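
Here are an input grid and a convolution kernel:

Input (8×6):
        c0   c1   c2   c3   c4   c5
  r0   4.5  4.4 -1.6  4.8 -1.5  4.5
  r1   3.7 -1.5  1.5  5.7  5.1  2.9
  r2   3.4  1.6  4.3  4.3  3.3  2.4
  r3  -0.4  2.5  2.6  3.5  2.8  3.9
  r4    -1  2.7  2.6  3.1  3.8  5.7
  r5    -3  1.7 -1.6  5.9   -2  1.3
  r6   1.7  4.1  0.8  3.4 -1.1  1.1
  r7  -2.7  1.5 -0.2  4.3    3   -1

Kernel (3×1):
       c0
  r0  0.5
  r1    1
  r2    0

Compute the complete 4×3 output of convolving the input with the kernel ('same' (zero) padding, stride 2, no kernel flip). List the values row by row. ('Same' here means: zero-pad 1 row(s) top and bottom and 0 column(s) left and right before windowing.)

4.5 -1.6 -1.5
5.25 5.05 5.85
-1.2 3.9 5.2
0.2 0 -2.1

Output[0,0]: The receptive field on the zero-padded input at this output position is [0 / 4.5 / 3.7]. Elementwise product with the kernel and sum: 0·0.5 + 4.5·1.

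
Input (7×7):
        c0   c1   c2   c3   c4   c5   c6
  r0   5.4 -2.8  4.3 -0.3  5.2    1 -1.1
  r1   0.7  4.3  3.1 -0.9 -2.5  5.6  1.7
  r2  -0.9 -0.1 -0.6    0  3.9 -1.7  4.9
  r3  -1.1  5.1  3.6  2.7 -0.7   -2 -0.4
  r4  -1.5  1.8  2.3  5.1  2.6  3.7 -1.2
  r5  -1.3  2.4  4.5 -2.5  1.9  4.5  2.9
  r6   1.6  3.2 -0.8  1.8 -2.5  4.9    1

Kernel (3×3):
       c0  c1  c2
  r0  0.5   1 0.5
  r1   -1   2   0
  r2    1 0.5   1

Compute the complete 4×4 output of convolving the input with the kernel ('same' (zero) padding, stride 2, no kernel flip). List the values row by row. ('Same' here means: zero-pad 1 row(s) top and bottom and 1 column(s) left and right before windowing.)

Output[0,0]: The receptive field on the zero-padded input at this output position is [0 0 0 / 0 5.4 -2.8 / 0 0.7 4.3]. Elementwise product with the kernel and sum: 0·0.5 + 0·1 + 0·0.5 + 0·-1 + 5.4·2 + 0·1 + 0.7·0.5 + 4.3·1.
Output[0,1]: The receptive field on the zero-padded input at this output position is [0 0 0 / -2.8 4.3 -0.3 / 4.3 3.1 -0.9]. Elementwise product with the kernel and sum: 0·0.5 + 0·1 + 0·0.5 + -2.8·-1 + 4.3·2 + 4.3·1 + 3.1·0.5 + -0.9·1.

15.45 16.35 14.15 3.25
5.6 13.3 8 13.8
0.2 12.45 2.7 -1.55
3.1 -0.35 -3.9 2.25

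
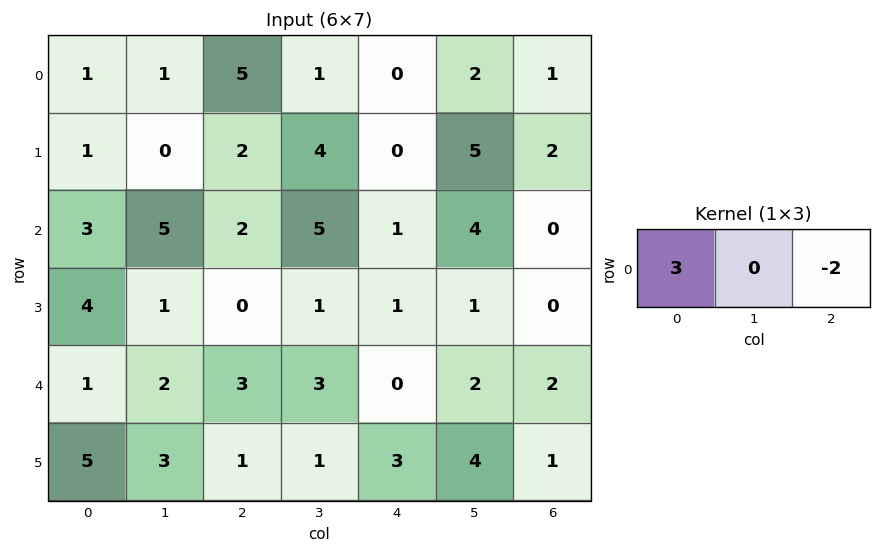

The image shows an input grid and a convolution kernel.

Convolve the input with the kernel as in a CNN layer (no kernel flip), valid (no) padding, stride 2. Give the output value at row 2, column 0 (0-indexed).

-3

The receptive field on the input at this output position is [1 2 3]. Elementwise product with the kernel and sum: 1·3 + 3·-2.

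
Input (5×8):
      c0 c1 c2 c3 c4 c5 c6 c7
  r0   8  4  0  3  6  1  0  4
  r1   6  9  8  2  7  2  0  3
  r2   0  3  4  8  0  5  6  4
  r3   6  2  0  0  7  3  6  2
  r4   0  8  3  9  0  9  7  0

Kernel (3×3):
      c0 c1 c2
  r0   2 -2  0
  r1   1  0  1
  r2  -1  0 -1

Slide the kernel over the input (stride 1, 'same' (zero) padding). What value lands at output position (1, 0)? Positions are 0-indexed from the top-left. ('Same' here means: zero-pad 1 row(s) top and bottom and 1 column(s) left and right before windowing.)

-10

The receptive field on the zero-padded input at this output position is [0 8 4 / 0 6 9 / 0 0 3]. Elementwise product with the kernel and sum: 0·2 + 8·-2 + 0·1 + 9·1 + 0·-1 + 3·-1.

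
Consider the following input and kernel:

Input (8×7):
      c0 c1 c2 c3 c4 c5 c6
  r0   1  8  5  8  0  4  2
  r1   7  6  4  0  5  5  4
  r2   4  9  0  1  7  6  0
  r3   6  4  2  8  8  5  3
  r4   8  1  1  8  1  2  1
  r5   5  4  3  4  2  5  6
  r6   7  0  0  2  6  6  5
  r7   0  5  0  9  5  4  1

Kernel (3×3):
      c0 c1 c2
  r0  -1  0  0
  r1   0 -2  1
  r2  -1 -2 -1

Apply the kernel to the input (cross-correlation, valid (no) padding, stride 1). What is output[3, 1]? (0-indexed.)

-12

The receptive field on the input at this output position is [4 2 8 / 1 1 8 / 4 3 4]. Elementwise product with the kernel and sum: 4·-1 + 1·-2 + 8·1 + 4·-1 + 3·-2 + 4·-1.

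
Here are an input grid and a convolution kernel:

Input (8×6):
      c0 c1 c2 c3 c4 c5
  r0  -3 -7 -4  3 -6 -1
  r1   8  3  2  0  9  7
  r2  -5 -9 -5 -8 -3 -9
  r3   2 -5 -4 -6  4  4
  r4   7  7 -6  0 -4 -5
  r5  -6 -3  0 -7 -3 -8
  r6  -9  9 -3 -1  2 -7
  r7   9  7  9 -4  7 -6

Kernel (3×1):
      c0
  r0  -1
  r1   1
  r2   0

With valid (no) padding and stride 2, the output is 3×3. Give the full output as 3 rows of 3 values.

11 6 15
7 1 7
-13 6 1

Output[0,0]: The receptive field on the input at this output position is [-3 / 8 / -5]. Elementwise product with the kernel and sum: -3·-1 + 8·1.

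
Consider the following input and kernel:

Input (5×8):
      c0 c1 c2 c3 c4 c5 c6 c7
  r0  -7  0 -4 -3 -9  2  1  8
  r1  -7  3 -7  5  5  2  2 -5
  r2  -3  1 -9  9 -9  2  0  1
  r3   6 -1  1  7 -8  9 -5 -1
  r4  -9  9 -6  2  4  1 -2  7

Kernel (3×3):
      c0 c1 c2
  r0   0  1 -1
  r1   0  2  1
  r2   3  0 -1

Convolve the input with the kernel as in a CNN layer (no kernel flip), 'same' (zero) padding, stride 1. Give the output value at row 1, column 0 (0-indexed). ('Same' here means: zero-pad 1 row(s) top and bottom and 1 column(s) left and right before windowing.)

-19

The receptive field on the zero-padded input at this output position is [0 -7 0 / 0 -7 3 / 0 -3 1]. Elementwise product with the kernel and sum: -7·1 + 0·-1 + -7·2 + 3·1 + 0·3 + 1·-1.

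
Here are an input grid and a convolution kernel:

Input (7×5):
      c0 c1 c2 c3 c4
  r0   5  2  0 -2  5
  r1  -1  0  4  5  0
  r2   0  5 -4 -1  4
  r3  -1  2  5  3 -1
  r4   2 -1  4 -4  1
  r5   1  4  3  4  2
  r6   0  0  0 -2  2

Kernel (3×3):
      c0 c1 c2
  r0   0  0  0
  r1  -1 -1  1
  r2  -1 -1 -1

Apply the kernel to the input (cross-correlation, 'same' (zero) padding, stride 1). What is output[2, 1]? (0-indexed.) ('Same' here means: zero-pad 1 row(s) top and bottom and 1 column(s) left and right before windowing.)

The receptive field on the zero-padded input at this output position is [-1 0 4 / 0 5 -4 / -1 2 5]. Elementwise product with the kernel and sum: 0·-1 + 5·-1 + -4·1 + -1·-1 + 2·-1 + 5·-1.

-15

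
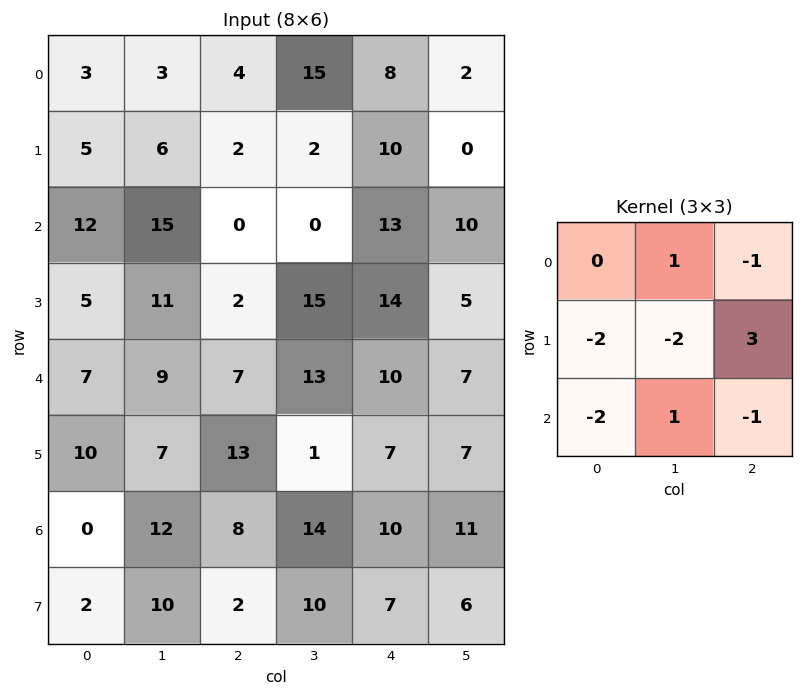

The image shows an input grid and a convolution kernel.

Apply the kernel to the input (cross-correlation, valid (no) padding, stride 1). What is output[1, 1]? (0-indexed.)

The receptive field on the input at this output position is [6 2 2 / 15 0 0 / 11 2 15]. Elementwise product with the kernel and sum: 2·1 + 2·-1 + 15·-2 + 0·-2 + 0·3 + 11·-2 + 2·1 + 15·-1.

-65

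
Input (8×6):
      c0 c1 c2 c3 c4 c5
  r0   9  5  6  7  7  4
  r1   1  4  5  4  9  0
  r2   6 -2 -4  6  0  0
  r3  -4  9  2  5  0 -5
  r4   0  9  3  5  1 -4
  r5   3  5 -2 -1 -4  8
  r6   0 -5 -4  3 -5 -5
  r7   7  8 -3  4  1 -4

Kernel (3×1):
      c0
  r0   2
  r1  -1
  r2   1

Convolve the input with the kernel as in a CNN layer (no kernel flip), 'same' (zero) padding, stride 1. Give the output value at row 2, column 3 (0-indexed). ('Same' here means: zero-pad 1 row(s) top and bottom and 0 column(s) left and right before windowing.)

7

The receptive field on the zero-padded input at this output position is [4 / 6 / 5]. Elementwise product with the kernel and sum: 4·2 + 6·-1 + 5·1.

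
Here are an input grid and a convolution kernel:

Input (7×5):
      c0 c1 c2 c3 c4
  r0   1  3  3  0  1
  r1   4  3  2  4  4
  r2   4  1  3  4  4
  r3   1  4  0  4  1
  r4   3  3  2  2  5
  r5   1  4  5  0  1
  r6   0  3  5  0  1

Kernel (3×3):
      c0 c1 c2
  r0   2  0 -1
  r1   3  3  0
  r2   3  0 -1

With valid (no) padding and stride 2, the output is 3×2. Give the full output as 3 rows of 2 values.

29 28
27 15
14 28

Output[0,0]: The receptive field on the input at this output position is [1 3 3 / 4 3 2 / 4 1 3]. Elementwise product with the kernel and sum: 1·2 + 3·-1 + 4·3 + 3·3 + 4·3 + 3·-1.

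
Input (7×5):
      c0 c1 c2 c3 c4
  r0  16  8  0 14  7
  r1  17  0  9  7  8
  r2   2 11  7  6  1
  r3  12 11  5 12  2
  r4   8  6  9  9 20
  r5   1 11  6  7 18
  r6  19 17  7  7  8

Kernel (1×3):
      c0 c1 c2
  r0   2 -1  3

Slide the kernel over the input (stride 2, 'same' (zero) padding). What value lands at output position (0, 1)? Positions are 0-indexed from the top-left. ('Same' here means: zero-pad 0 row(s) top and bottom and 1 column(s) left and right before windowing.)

The receptive field on the zero-padded input at this output position is [8 0 14]. Elementwise product with the kernel and sum: 8·2 + 0·-1 + 14·3.

58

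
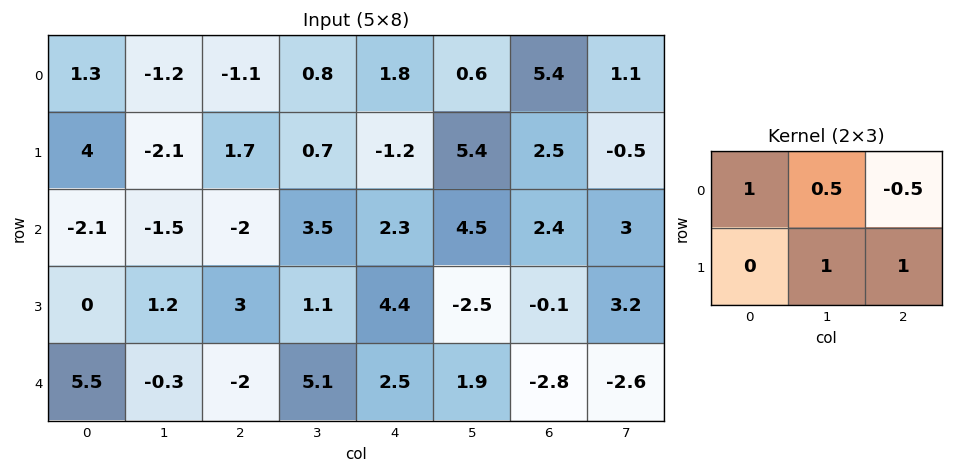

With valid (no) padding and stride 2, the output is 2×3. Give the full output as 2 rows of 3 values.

0.85 -2.1 7.3
2.35 4.1 0.75

Output[0,0]: The receptive field on the input at this output position is [1.3 -1.2 -1.1 / 4 -2.1 1.7]. Elementwise product with the kernel and sum: 1.3·1 + -1.2·0.5 + -1.1·-0.5 + -2.1·1 + 1.7·1.
Output[0,1]: The receptive field on the input at this output position is [-1.1 0.8 1.8 / 1.7 0.7 -1.2]. Elementwise product with the kernel and sum: -1.1·1 + 0.8·0.5 + 1.8·-0.5 + 0.7·1 + -1.2·1.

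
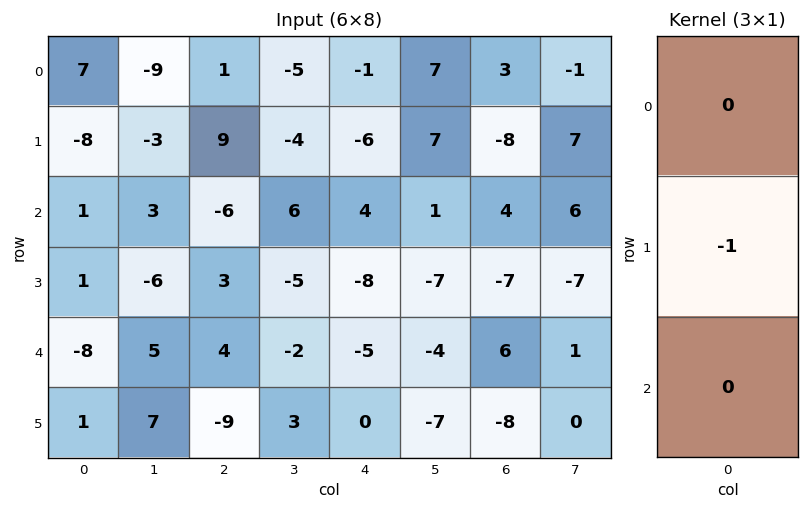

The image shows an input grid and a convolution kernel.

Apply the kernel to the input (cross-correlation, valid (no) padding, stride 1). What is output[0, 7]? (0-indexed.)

-7

The receptive field on the input at this output position is [-1 / 7 / 6]. Elementwise product with the kernel and sum: 7·-1.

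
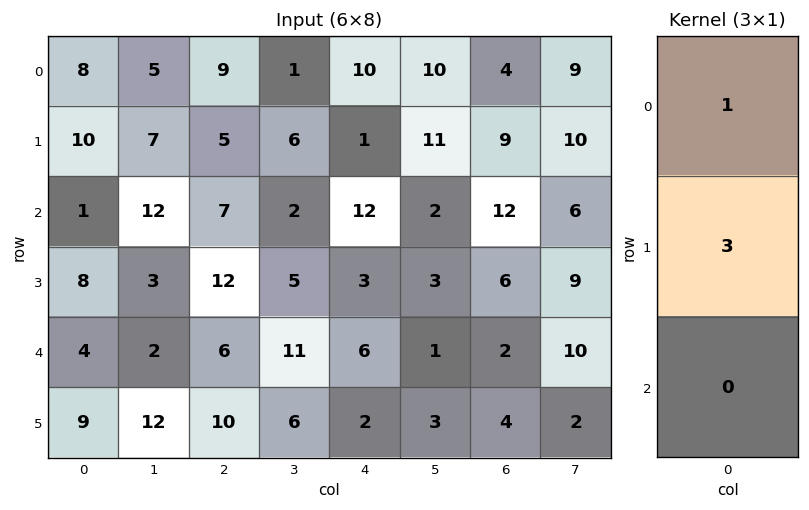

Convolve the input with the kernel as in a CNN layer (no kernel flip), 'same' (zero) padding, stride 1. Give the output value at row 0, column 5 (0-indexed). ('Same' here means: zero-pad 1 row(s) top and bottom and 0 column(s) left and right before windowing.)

30

The receptive field on the zero-padded input at this output position is [0 / 10 / 11]. Elementwise product with the kernel and sum: 0·1 + 10·3.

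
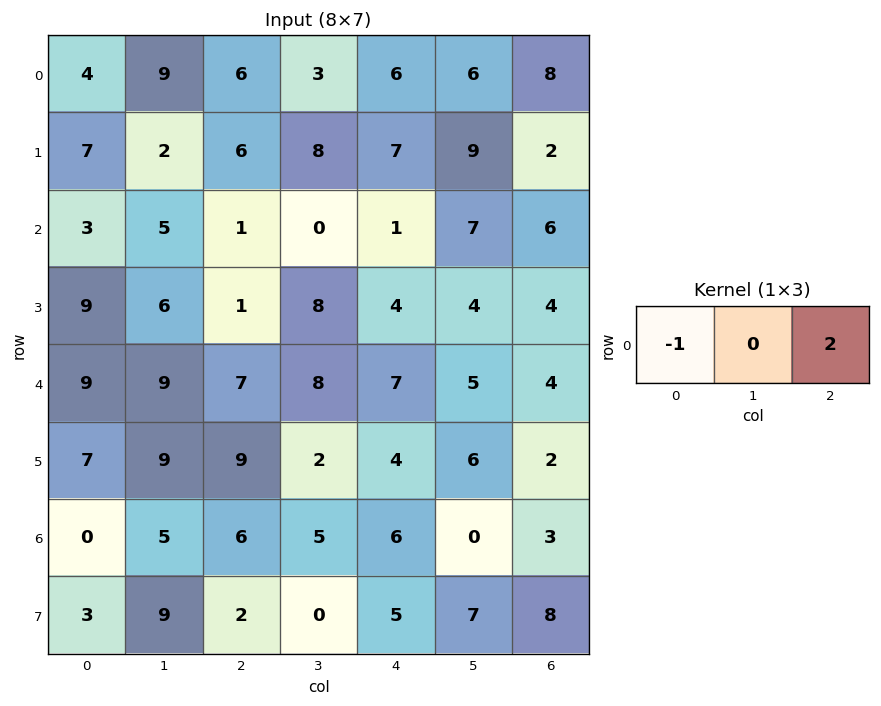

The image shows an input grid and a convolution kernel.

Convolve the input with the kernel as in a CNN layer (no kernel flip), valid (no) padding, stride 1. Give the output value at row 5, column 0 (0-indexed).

The receptive field on the input at this output position is [7 9 9]. Elementwise product with the kernel and sum: 7·-1 + 9·2.

11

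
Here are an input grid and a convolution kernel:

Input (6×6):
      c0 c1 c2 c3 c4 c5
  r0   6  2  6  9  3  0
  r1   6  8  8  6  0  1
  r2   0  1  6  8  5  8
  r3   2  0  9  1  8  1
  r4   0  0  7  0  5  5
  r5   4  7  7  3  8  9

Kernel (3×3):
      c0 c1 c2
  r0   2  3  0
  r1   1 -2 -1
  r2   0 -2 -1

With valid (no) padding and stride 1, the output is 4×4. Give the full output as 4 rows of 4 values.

Output[0,0]: The receptive field on the input at this output position is [6 2 6 / 6 8 8 / 0 1 6]. Elementwise product with the kernel and sum: 6·2 + 2·3 + 6·1 + 8·-2 + 8·-1 + 1·-2 + 6·-1.

-8 -12 14 14
19 2 9 -15
-11 -13 30 0
-24 -4 9 -14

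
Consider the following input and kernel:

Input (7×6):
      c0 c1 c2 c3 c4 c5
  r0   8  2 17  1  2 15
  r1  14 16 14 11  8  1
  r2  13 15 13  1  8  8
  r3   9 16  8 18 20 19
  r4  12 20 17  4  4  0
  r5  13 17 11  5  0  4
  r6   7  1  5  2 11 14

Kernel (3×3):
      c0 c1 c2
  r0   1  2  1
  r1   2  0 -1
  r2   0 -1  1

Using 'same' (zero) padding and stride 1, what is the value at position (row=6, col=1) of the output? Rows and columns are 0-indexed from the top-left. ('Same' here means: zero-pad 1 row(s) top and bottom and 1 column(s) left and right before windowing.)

The receptive field on the zero-padded input at this output position is [13 17 11 / 7 1 5 / 0 0 0]. Elementwise product with the kernel and sum: 13·1 + 17·2 + 11·1 + 7·2 + 5·-1 + 0·-1 + 0·1.

67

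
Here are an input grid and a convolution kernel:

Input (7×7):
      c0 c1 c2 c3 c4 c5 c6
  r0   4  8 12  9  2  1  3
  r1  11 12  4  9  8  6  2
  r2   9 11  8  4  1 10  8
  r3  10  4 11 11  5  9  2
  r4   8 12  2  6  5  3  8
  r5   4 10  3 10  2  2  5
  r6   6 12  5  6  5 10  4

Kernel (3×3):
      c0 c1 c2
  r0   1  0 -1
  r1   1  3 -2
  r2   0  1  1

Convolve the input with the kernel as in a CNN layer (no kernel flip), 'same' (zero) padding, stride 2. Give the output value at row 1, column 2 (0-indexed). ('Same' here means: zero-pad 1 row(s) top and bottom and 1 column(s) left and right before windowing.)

The receptive field on the zero-padded input at this output position is [9 8 6 / 4 1 10 / 11 5 9]. Elementwise product with the kernel and sum: 9·1 + 6·-1 + 4·1 + 1·3 + 10·-2 + 5·1 + 9·1.

4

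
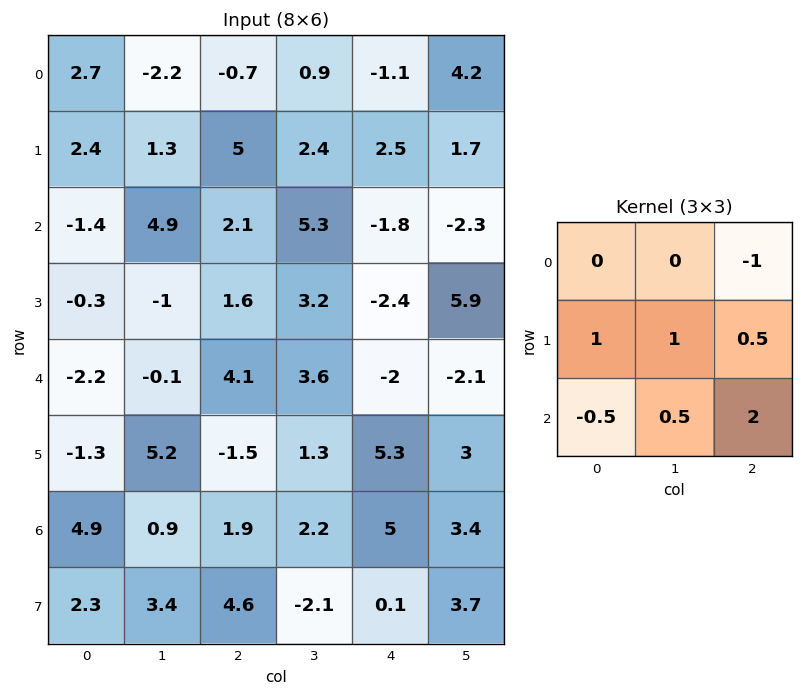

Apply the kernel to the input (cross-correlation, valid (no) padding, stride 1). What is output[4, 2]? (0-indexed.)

14.6

The receptive field on the input at this output position is [4.1 3.6 -2 / -1.5 1.3 5.3 / 1.9 2.2 5]. Elementwise product with the kernel and sum: -2·-1 + -1.5·1 + 1.3·1 + 5.3·0.5 + 1.9·-0.5 + 2.2·0.5 + 5·2.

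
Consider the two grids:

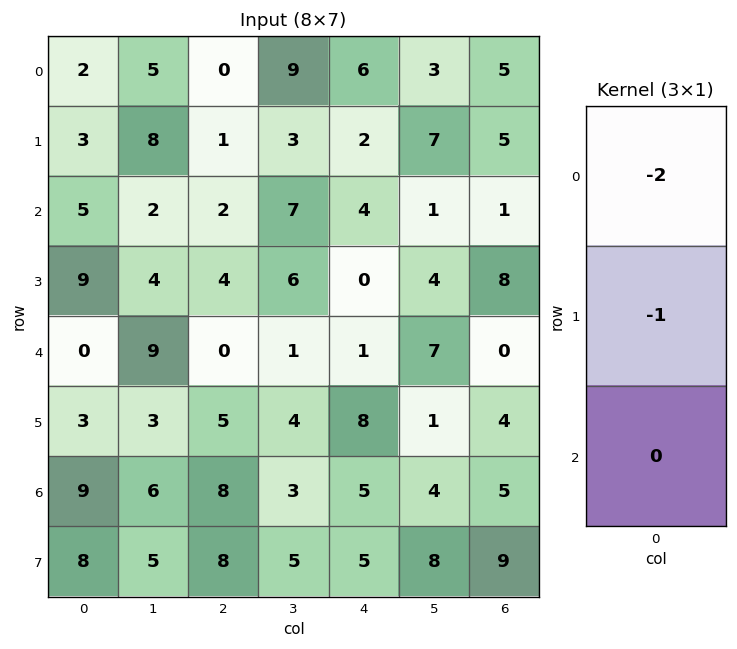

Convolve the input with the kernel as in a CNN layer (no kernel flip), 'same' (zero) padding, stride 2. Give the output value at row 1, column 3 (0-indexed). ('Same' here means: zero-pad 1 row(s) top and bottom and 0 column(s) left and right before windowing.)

The receptive field on the zero-padded input at this output position is [5 / 1 / 8]. Elementwise product with the kernel and sum: 5·-2 + 1·-1.

-11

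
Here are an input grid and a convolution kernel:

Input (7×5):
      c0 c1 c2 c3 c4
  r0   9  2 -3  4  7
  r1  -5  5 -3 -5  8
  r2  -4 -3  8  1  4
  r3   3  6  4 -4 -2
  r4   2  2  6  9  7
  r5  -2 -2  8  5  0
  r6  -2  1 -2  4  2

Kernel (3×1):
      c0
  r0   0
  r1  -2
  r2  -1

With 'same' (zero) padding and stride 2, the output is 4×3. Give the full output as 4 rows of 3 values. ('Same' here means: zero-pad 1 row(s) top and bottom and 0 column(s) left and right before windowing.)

Output[0,0]: The receptive field on the zero-padded input at this output position is [0 / 9 / -5]. Elementwise product with the kernel and sum: 9·-2 + -5·-1.

-13 9 -22
5 -20 -6
-2 -20 -14
4 4 -4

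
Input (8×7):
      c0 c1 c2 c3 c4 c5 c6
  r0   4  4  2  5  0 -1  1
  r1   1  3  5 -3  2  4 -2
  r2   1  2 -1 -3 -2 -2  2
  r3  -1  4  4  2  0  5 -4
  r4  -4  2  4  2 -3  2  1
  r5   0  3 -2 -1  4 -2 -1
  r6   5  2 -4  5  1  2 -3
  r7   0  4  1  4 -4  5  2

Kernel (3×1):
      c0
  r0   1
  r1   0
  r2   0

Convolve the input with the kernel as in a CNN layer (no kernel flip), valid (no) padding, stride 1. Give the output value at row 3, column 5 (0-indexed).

5

The receptive field on the input at this output position is [5 / 2 / -2]. Elementwise product with the kernel and sum: 5·1.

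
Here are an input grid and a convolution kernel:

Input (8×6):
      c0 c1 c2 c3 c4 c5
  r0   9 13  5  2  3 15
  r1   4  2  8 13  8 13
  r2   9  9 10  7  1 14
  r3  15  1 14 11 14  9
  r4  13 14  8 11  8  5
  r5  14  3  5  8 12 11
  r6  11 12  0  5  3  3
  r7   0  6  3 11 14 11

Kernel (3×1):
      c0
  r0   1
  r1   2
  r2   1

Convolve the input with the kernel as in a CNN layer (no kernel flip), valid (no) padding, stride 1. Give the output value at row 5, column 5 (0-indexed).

28

The receptive field on the input at this output position is [11 / 3 / 11]. Elementwise product with the kernel and sum: 11·1 + 3·2 + 11·1.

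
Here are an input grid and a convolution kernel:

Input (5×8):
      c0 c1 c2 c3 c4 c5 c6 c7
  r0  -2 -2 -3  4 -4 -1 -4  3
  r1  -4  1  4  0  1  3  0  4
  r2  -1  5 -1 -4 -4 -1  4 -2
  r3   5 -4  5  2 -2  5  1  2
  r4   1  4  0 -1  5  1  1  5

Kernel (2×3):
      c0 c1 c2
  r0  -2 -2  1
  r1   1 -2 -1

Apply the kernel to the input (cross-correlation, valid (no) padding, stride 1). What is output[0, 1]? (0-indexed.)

7

The receptive field on the input at this output position is [-2 -3 4 / 1 4 0]. Elementwise product with the kernel and sum: -2·-2 + -3·-2 + 4·1 + 1·1 + 4·-2 + 0·-1.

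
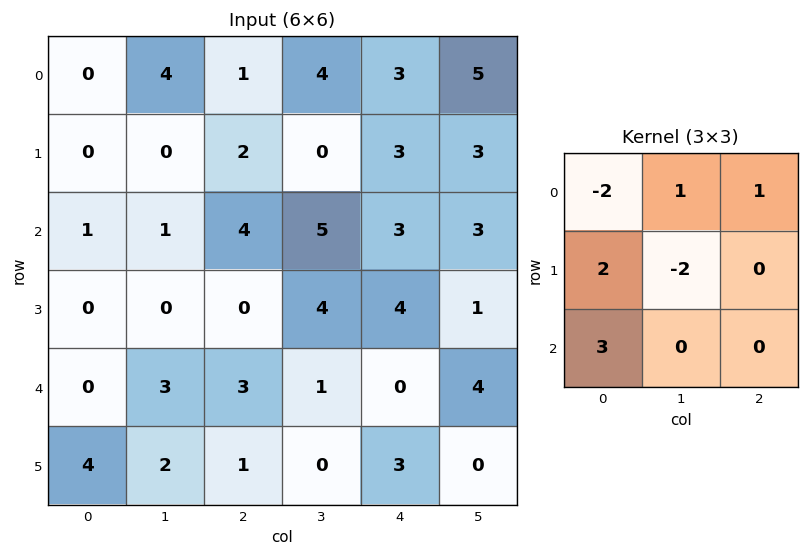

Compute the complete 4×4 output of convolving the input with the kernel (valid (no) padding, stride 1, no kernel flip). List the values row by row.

Output[0,0]: The receptive field on the input at this output position is [0 4 1 / 0 0 2 / 1 1 4]. Elementwise product with the kernel and sum: 0·-2 + 4·1 + 1·1 + 0·2 + 0·-2 + 1·3.

8 -4 21 9
2 -4 -3 22
3 16 1 -1
6 10 15 -1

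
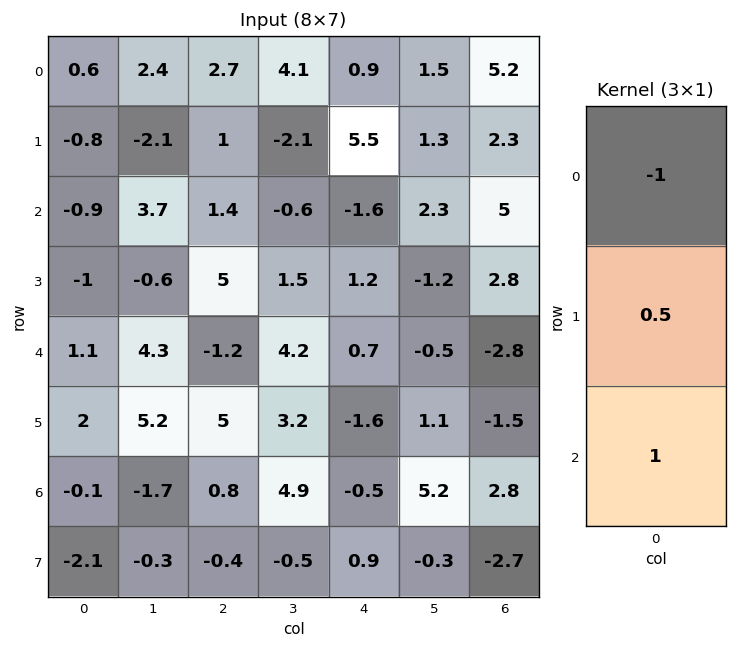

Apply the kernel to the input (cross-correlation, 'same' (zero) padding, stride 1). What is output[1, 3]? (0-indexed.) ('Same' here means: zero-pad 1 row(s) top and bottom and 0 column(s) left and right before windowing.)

-5.75

The receptive field on the zero-padded input at this output position is [4.1 / -2.1 / -0.6]. Elementwise product with the kernel and sum: 4.1·-1 + -2.1·0.5 + -0.6·1.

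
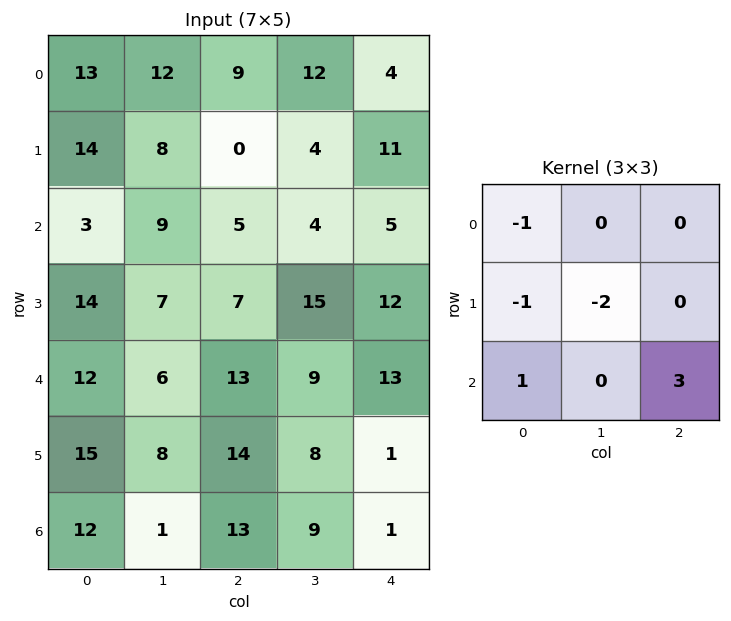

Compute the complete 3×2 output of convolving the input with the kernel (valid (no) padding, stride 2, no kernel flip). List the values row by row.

Output[0,0]: The receptive field on the input at this output position is [13 12 9 / 14 8 0 / 3 9 5]. Elementwise product with the kernel and sum: 13·-1 + 14·-1 + 8·-2 + 3·1 + 5·3.

-25 3
20 10
8 -27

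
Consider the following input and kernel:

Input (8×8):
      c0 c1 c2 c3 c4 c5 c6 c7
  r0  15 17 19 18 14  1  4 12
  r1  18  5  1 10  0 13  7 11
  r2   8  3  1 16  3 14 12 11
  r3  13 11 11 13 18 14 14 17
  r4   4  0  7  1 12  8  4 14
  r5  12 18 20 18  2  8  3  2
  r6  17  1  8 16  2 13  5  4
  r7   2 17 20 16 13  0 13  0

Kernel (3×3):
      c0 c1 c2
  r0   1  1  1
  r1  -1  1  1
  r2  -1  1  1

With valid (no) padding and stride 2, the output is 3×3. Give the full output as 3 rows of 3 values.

35 78 62
24 46 39
29 30 49

Output[0,0]: The receptive field on the input at this output position is [15 17 19 / 18 5 1 / 8 3 1]. Elementwise product with the kernel and sum: 15·1 + 17·1 + 19·1 + 18·-1 + 5·1 + 1·1 + 8·-1 + 3·1 + 1·1.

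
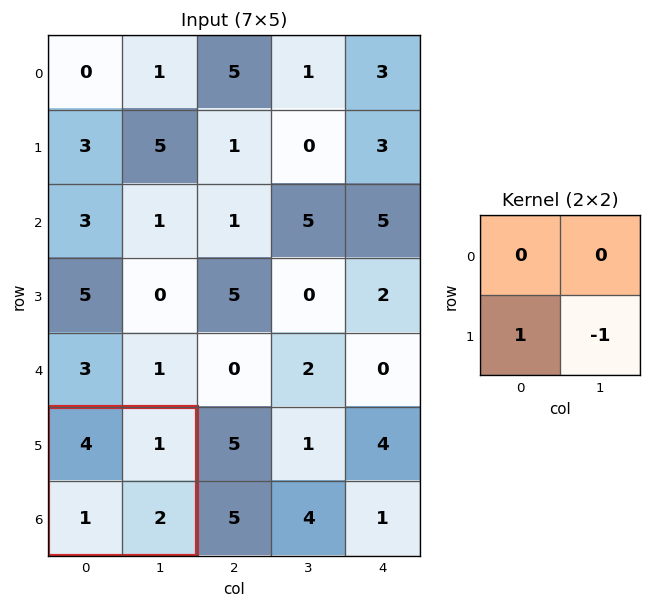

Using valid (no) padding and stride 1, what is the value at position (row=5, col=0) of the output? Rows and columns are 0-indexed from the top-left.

-1

The receptive field on the input at this output position is [4 1 / 1 2]. Elementwise product with the kernel and sum: 1·1 + 2·-1.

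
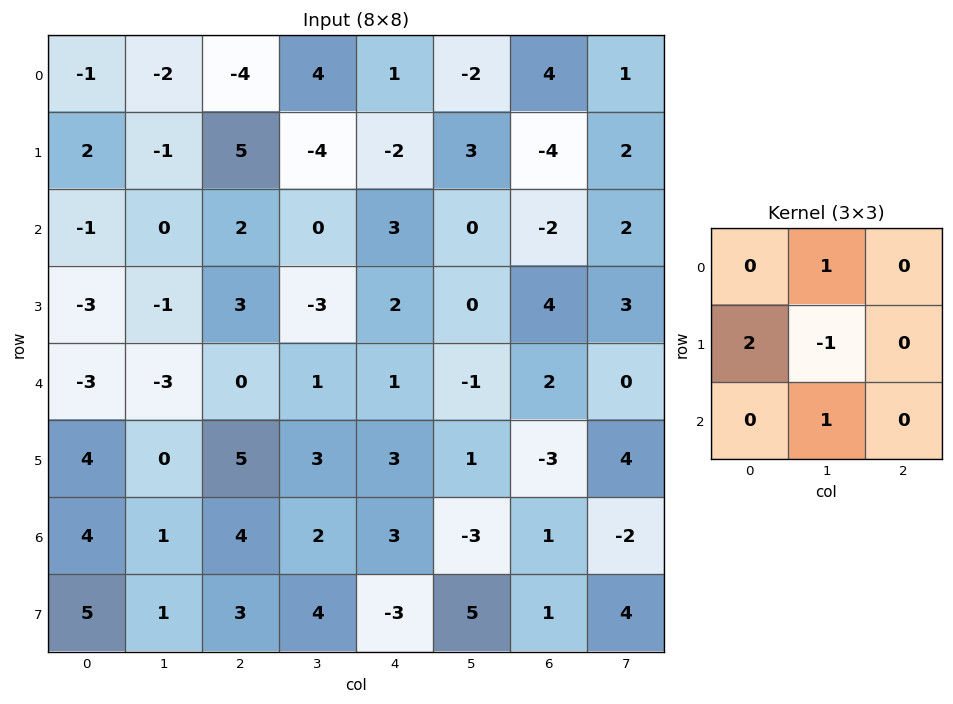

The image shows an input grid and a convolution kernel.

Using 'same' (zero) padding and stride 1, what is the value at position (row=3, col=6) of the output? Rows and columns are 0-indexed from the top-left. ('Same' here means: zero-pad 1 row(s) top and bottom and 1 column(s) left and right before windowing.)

-4

The receptive field on the zero-padded input at this output position is [0 -2 2 / 0 4 3 / -1 2 0]. Elementwise product with the kernel and sum: -2·1 + 0·2 + 4·-1 + 2·1.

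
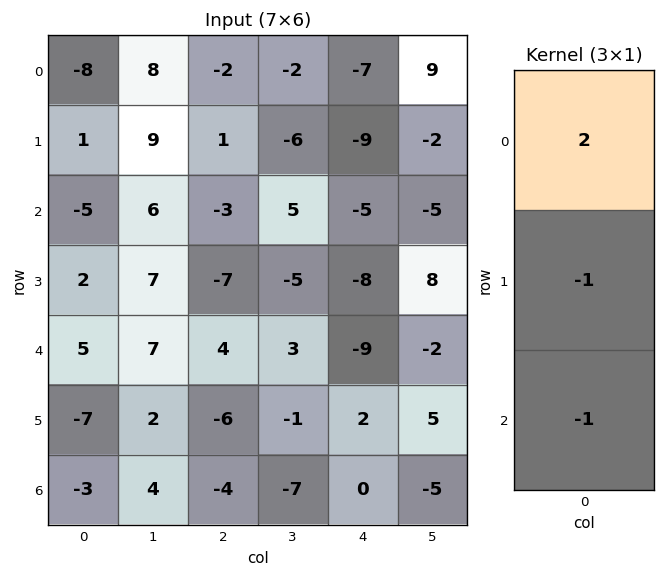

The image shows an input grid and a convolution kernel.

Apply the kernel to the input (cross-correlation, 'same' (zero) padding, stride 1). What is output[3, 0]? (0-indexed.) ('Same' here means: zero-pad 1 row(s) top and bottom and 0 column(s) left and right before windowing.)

-17

The receptive field on the zero-padded input at this output position is [-5 / 2 / 5]. Elementwise product with the kernel and sum: -5·2 + 2·-1 + 5·-1.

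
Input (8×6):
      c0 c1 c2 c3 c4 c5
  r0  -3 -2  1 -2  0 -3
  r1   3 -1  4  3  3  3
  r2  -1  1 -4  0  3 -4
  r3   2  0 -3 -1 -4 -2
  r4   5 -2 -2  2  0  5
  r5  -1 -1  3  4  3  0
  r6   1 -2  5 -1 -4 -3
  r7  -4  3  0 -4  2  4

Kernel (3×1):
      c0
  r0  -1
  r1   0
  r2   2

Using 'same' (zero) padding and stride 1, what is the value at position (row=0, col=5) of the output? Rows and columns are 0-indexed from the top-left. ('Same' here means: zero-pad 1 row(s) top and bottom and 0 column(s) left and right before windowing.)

6

The receptive field on the zero-padded input at this output position is [0 / -3 / 3]. Elementwise product with the kernel and sum: 0·-1 + 3·2.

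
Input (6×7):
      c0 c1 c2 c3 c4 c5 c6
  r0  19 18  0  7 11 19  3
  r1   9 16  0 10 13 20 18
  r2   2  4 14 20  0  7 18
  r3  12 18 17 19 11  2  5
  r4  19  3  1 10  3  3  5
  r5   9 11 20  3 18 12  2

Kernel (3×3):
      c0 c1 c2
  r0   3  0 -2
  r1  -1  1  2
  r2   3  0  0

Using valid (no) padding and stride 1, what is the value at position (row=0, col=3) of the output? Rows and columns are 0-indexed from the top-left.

The receptive field on the input at this output position is [7 11 19 / 10 13 20 / 20 0 7]. Elementwise product with the kernel and sum: 7·3 + 19·-2 + 10·-1 + 13·1 + 20·2 + 20·3.

86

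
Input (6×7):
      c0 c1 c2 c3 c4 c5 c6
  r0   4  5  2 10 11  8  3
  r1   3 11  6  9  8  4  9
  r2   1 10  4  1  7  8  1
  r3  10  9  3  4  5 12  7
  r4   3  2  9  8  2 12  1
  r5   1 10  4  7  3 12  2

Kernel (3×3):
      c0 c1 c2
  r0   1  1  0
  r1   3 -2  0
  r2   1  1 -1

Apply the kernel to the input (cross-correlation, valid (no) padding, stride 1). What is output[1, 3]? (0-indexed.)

3

The receptive field on the input at this output position is [9 8 4 / 1 7 8 / 4 5 12]. Elementwise product with the kernel and sum: 9·1 + 8·1 + 1·3 + 7·-2 + 4·1 + 5·1 + 12·-1.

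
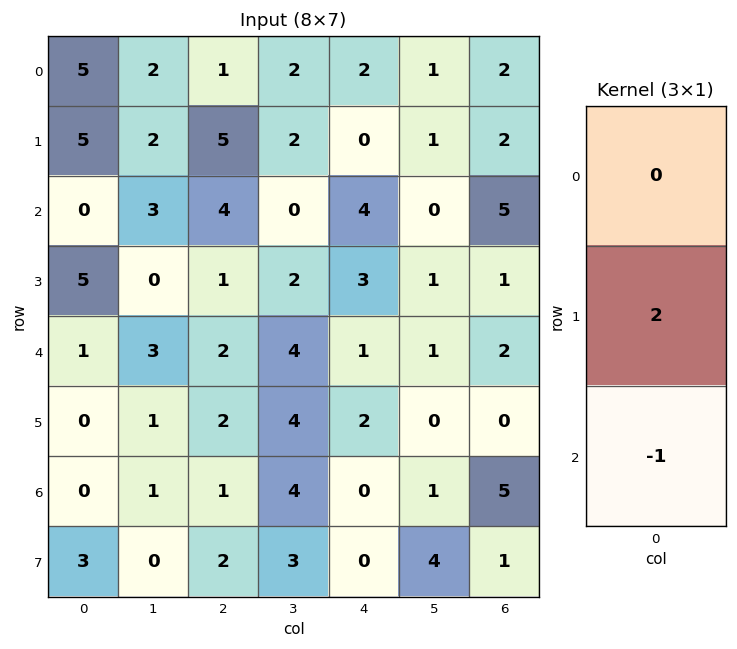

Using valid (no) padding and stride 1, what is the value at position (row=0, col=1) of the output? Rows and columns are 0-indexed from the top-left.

The receptive field on the input at this output position is [2 / 2 / 3]. Elementwise product with the kernel and sum: 2·2 + 3·-1.

1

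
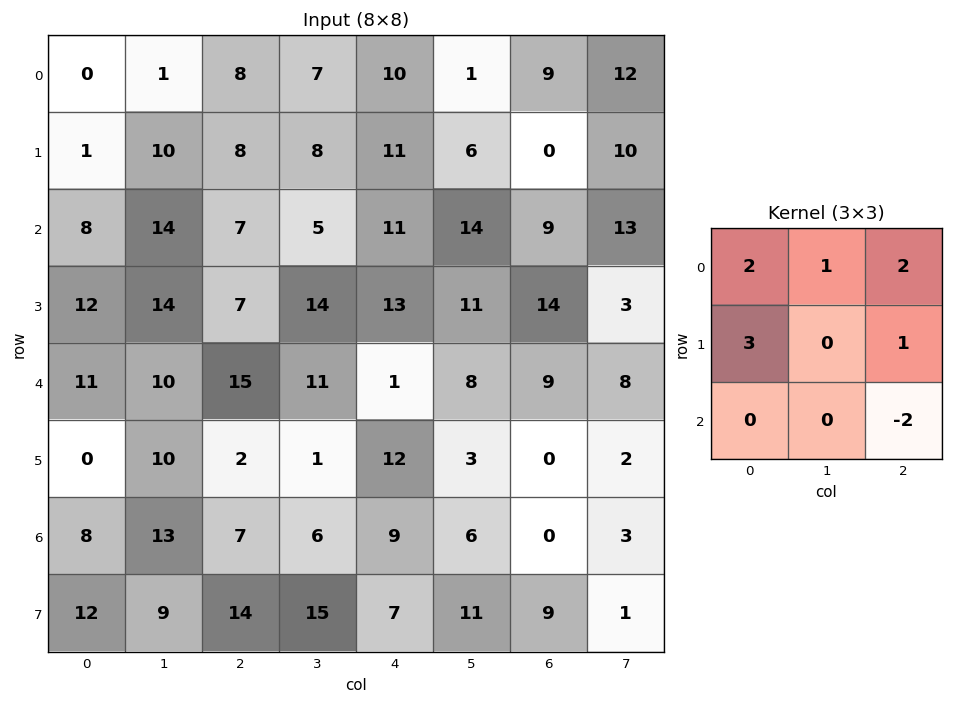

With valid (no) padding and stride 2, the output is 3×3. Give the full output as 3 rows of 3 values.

14 56 54
57 73 89
50 43 64

Output[0,0]: The receptive field on the input at this output position is [0 1 8 / 1 10 8 / 8 14 7]. Elementwise product with the kernel and sum: 0·2 + 1·1 + 8·2 + 1·3 + 8·1 + 7·-2.
Output[0,1]: The receptive field on the input at this output position is [8 7 10 / 8 8 11 / 7 5 11]. Elementwise product with the kernel and sum: 8·2 + 7·1 + 10·2 + 8·3 + 11·1 + 11·-2.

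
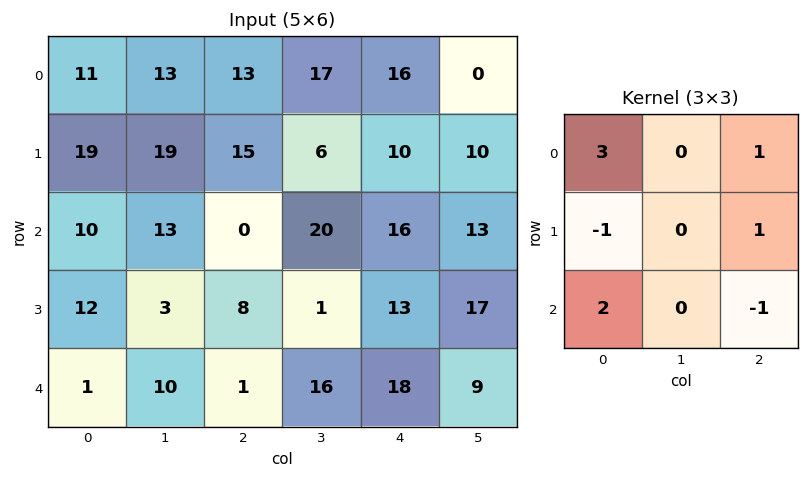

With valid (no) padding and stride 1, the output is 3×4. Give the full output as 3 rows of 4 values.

62 49 34 82
78 75 74 6
27 61 5 112

Output[0,0]: The receptive field on the input at this output position is [11 13 13 / 19 19 15 / 10 13 0]. Elementwise product with the kernel and sum: 11·3 + 13·1 + 19·-1 + 15·1 + 10·2 + 0·-1.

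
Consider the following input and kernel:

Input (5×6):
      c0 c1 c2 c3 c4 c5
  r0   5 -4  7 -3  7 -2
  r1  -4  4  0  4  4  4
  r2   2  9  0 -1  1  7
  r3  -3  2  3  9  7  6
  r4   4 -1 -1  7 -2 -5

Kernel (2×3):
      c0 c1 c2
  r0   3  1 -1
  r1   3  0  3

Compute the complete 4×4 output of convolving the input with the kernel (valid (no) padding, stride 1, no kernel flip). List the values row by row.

-8 22 23 24
-2 32 3 30
15 61 28 36
-1 18 2 34

Output[0,0]: The receptive field on the input at this output position is [5 -4 7 / -4 4 0]. Elementwise product with the kernel and sum: 5·3 + -4·1 + 7·-1 + -4·3 + 0·3.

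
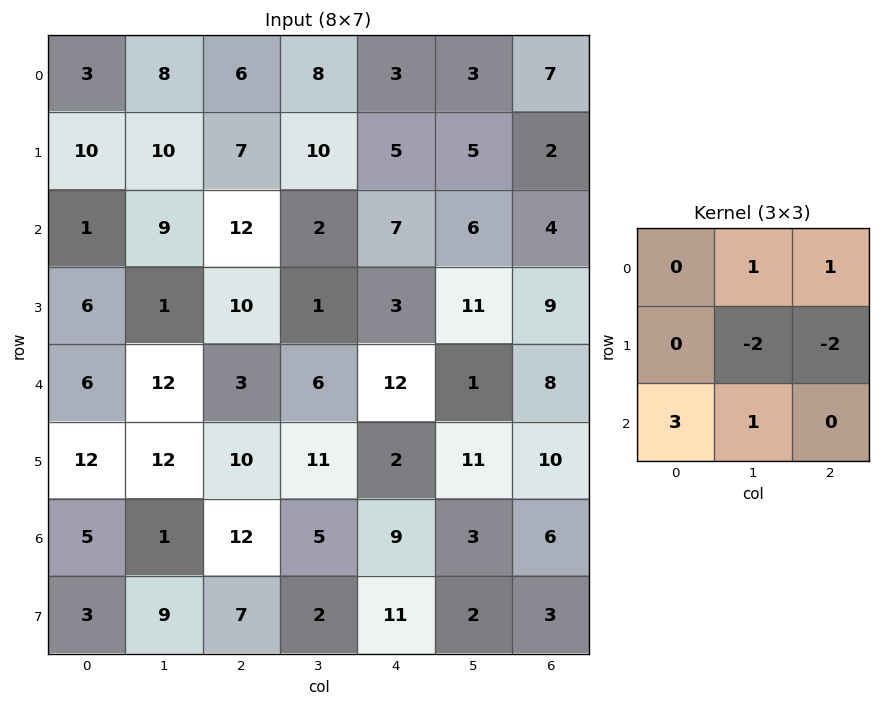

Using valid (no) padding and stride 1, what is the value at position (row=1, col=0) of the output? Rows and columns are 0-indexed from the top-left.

The receptive field on the input at this output position is [10 10 7 / 1 9 12 / 6 1 10]. Elementwise product with the kernel and sum: 10·1 + 7·1 + 9·-2 + 12·-2 + 6·3 + 1·1.

-6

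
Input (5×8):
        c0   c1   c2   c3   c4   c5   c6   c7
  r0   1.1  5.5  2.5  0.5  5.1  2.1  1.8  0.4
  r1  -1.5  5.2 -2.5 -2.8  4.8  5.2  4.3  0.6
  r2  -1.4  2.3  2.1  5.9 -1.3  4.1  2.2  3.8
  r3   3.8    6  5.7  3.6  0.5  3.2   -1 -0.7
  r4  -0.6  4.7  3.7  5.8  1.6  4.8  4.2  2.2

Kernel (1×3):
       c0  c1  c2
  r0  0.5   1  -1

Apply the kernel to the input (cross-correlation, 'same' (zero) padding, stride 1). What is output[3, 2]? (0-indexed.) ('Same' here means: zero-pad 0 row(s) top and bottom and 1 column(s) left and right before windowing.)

5.1

The receptive field on the zero-padded input at this output position is [6 5.7 3.6]. Elementwise product with the kernel and sum: 6·0.5 + 5.7·1 + 3.6·-1.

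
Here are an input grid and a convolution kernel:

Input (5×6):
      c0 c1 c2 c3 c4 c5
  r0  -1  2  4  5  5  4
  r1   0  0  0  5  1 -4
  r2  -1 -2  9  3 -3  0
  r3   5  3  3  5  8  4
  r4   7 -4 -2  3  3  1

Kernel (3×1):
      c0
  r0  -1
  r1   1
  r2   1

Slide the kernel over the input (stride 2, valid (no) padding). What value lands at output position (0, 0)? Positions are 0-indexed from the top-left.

0

The receptive field on the input at this output position is [-1 / 0 / -1]. Elementwise product with the kernel and sum: -1·-1 + 0·1 + -1·1.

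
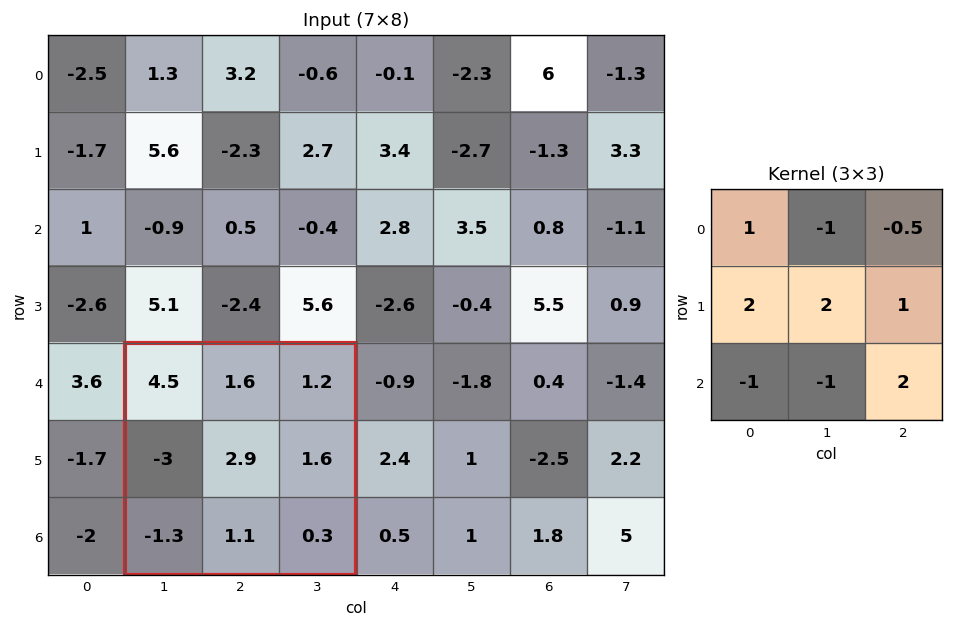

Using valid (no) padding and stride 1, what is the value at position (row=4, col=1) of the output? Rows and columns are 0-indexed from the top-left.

4.5

The receptive field on the input at this output position is [4.5 1.6 1.2 / -3 2.9 1.6 / -1.3 1.1 0.3]. Elementwise product with the kernel and sum: 4.5·1 + 1.6·-1 + 1.2·-0.5 + -3·2 + 2.9·2 + 1.6·1 + -1.3·-1 + 1.1·-1 + 0.3·2.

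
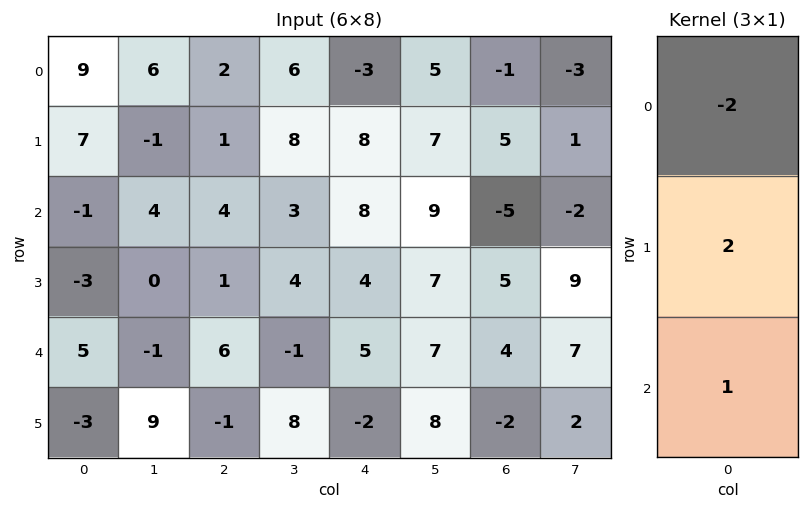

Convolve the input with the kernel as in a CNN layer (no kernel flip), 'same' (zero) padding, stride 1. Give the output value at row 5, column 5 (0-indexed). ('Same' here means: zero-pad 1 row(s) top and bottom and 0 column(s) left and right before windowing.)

2

The receptive field on the zero-padded input at this output position is [7 / 8 / 0]. Elementwise product with the kernel and sum: 7·-2 + 8·2 + 0·1.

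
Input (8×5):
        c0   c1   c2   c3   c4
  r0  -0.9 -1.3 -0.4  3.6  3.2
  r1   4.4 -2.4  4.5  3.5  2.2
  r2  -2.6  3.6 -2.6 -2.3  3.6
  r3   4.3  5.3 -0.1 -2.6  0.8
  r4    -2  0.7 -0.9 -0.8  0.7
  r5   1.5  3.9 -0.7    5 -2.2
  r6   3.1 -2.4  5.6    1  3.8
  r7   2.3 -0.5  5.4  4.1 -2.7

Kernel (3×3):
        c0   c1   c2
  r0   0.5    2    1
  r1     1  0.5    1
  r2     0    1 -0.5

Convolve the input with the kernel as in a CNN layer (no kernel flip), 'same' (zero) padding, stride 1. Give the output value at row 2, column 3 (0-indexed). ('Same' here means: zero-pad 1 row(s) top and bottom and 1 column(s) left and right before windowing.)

8.3

The receptive field on the zero-padded input at this output position is [4.5 3.5 2.2 / -2.6 -2.3 3.6 / -0.1 -2.6 0.8]. Elementwise product with the kernel and sum: 4.5·0.5 + 3.5·2 + 2.2·1 + -2.6·1 + -2.3·0.5 + 3.6·1 + -2.6·1 + 0.8·-0.5.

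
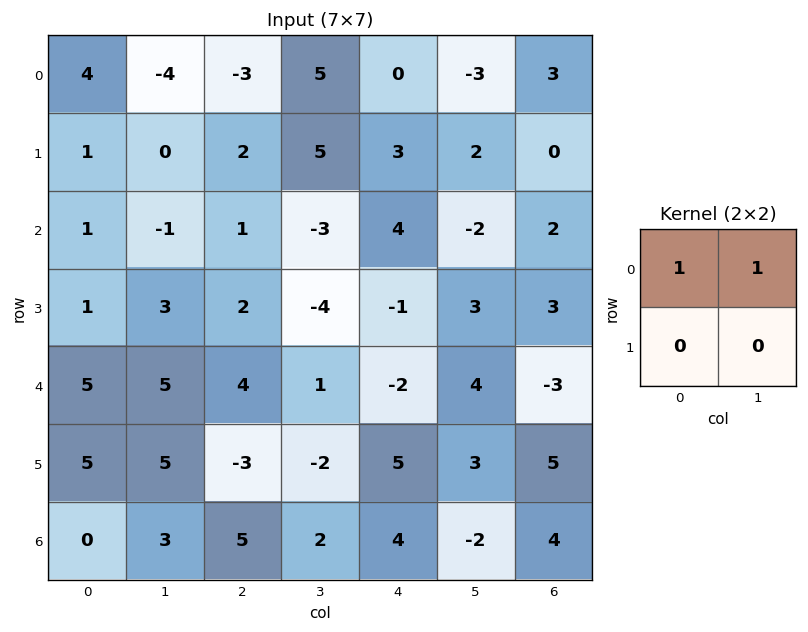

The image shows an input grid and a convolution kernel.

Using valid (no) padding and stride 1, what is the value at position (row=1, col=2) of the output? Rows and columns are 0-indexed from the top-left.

7

The receptive field on the input at this output position is [2 5 / 1 -3]. Elementwise product with the kernel and sum: 2·1 + 5·1.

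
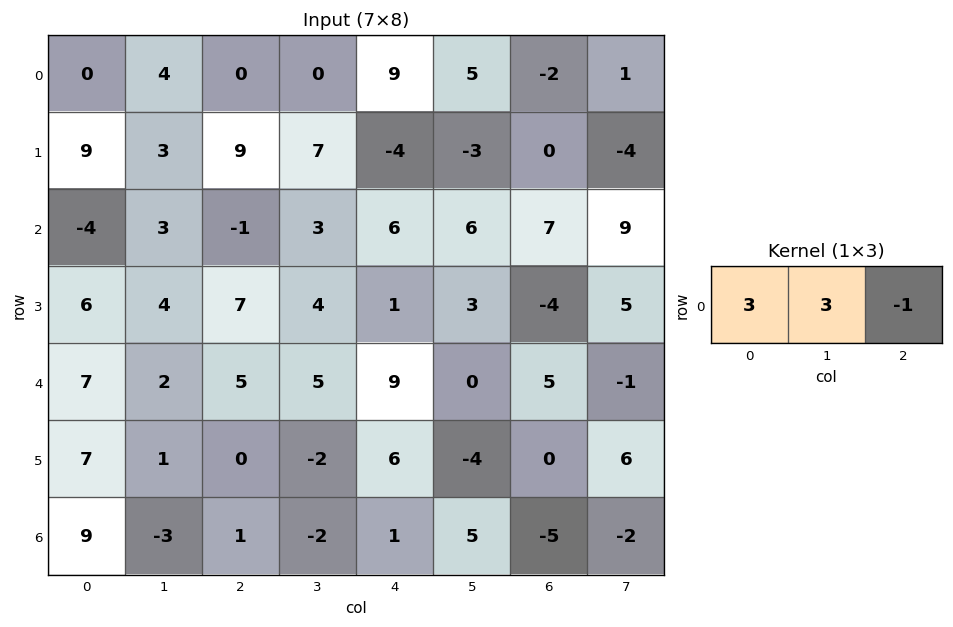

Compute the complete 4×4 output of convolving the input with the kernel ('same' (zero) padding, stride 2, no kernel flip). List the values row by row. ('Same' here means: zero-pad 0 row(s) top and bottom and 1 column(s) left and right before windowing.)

-4 12 22 8
-15 3 21 30
19 16 42 16
30 -4 -8 2

Output[0,0]: The receptive field on the zero-padded input at this output position is [0 0 4]. Elementwise product with the kernel and sum: 0·3 + 0·3 + 4·-1.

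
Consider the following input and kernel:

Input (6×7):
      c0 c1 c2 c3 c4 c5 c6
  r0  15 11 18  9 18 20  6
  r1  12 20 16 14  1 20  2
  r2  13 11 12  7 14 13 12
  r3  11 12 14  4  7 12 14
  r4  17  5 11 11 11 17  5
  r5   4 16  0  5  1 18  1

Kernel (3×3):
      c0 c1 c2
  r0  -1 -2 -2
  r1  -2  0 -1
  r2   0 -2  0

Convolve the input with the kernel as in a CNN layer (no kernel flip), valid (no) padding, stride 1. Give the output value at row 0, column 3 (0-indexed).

-161

The receptive field on the input at this output position is [9 18 20 / 14 1 20 / 7 14 13]. Elementwise product with the kernel and sum: 9·-1 + 18·-2 + 20·-2 + 14·-2 + 20·-1 + 14·-2.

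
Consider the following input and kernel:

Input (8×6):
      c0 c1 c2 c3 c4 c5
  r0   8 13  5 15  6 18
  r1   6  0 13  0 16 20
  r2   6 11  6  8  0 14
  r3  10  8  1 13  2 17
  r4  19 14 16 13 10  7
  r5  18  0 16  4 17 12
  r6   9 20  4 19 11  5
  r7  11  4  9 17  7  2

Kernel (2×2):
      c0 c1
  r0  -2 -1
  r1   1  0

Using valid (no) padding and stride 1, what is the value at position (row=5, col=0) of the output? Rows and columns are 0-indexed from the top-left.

The receptive field on the input at this output position is [18 0 / 9 20]. Elementwise product with the kernel and sum: 18·-2 + 0·-1 + 9·1.

-27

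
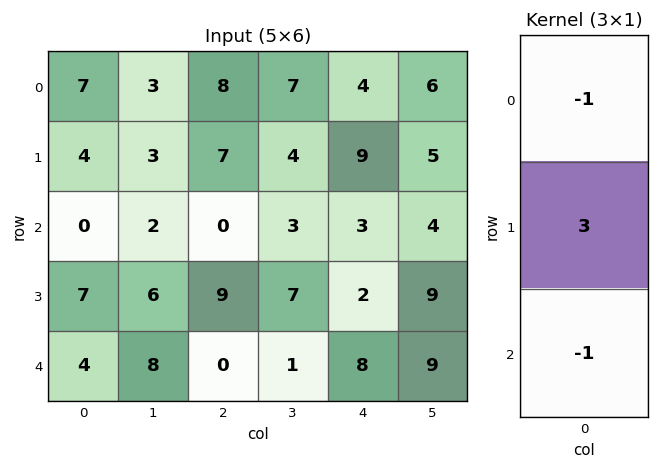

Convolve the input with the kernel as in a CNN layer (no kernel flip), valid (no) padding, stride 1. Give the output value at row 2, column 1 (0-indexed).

The receptive field on the input at this output position is [2 / 6 / 8]. Elementwise product with the kernel and sum: 2·-1 + 6·3 + 8·-1.

8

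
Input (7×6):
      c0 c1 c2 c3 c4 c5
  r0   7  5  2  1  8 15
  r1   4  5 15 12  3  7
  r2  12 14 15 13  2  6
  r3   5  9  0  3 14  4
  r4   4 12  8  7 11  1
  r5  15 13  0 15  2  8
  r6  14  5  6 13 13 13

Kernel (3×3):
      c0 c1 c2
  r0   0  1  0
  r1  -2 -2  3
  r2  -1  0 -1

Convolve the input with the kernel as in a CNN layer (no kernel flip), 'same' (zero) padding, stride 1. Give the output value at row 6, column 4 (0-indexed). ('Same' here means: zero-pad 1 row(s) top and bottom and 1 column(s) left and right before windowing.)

The receptive field on the zero-padded input at this output position is [15 2 8 / 13 13 13 / 0 0 0]. Elementwise product with the kernel and sum: 2·1 + 13·-2 + 13·-2 + 13·3 + 0·-1 + 0·-1.

-11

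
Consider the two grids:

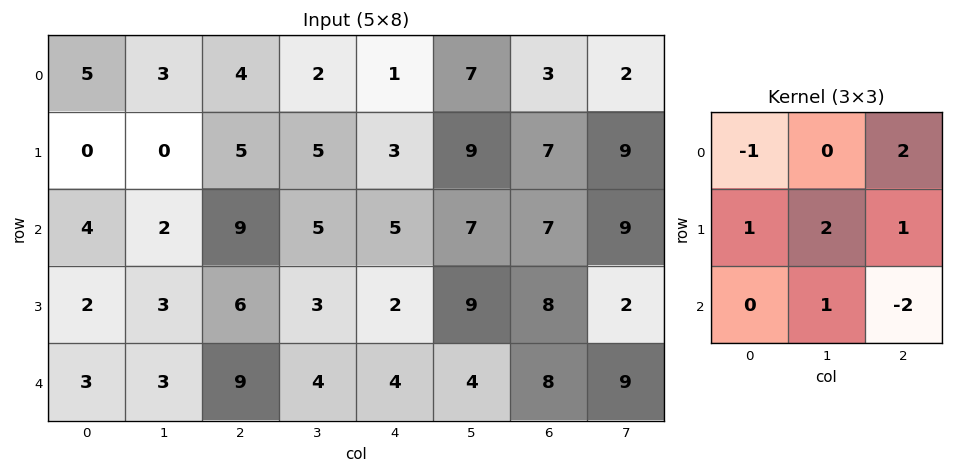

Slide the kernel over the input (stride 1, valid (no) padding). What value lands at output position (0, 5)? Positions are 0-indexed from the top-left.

18

The receptive field on the input at this output position is [7 3 2 / 9 7 9 / 7 7 9]. Elementwise product with the kernel and sum: 7·-1 + 2·2 + 9·1 + 7·2 + 9·1 + 7·1 + 9·-2.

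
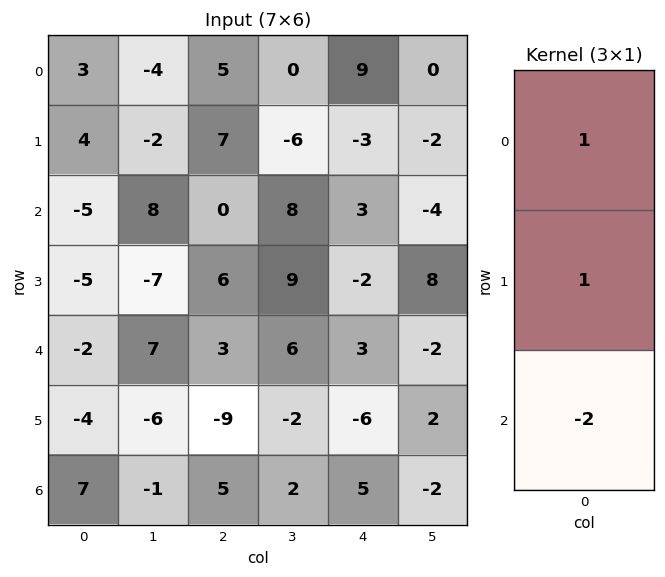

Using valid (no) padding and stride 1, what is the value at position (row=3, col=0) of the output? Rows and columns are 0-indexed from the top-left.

The receptive field on the input at this output position is [-5 / -2 / -4]. Elementwise product with the kernel and sum: -5·1 + -2·1 + -4·-2.

1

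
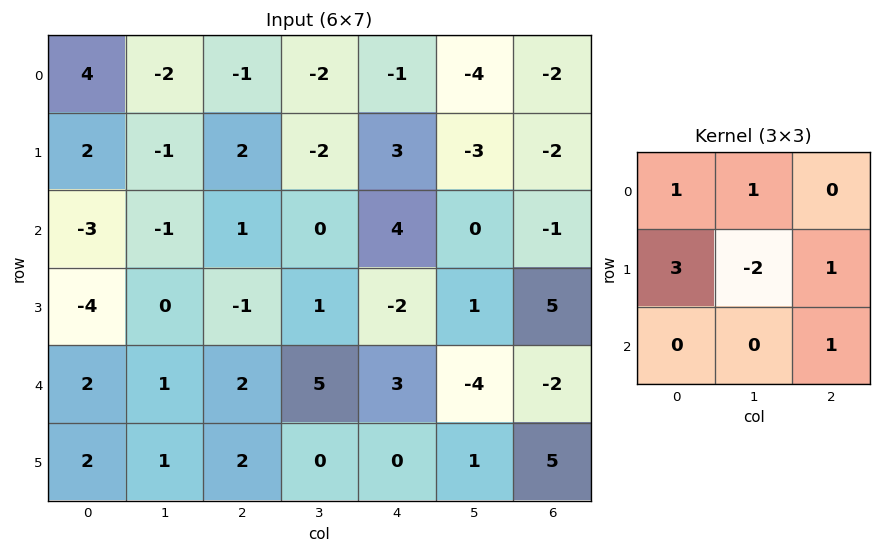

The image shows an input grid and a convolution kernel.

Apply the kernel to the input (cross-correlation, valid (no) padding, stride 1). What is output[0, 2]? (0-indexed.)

The receptive field on the input at this output position is [-1 -2 -1 / 2 -2 3 / 1 0 4]. Elementwise product with the kernel and sum: -1·1 + -2·1 + 2·3 + -2·-2 + 3·1 + 4·1.

14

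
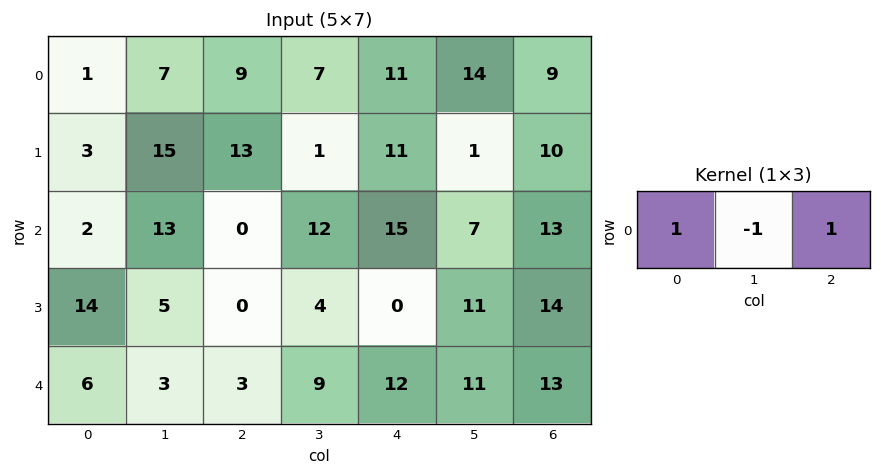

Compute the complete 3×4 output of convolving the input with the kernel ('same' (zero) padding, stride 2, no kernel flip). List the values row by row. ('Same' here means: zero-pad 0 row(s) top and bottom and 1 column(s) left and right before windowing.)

6 5 10 5
11 25 4 -6
-3 9 8 -2

Output[0,0]: The receptive field on the zero-padded input at this output position is [0 1 7]. Elementwise product with the kernel and sum: 0·1 + 1·-1 + 7·1.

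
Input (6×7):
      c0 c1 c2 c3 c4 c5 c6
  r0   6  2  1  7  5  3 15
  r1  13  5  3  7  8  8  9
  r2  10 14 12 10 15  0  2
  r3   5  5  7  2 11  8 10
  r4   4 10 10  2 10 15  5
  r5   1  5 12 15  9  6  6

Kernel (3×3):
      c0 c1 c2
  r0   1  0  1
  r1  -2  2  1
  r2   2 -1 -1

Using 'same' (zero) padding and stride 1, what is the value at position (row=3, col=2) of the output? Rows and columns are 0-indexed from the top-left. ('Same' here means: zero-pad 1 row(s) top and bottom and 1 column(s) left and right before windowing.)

38

The receptive field on the zero-padded input at this output position is [14 12 10 / 5 7 2 / 10 10 2]. Elementwise product with the kernel and sum: 14·1 + 10·1 + 5·-2 + 7·2 + 2·1 + 10·2 + 10·-1 + 2·-1.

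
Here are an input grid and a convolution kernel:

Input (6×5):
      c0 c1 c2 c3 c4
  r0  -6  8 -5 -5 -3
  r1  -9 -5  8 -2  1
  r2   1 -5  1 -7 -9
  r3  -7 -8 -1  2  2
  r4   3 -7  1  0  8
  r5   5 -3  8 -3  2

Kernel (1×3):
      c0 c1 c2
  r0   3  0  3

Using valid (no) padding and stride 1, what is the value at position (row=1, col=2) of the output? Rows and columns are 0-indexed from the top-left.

The receptive field on the input at this output position is [8 -2 1]. Elementwise product with the kernel and sum: 8·3 + 1·3.

27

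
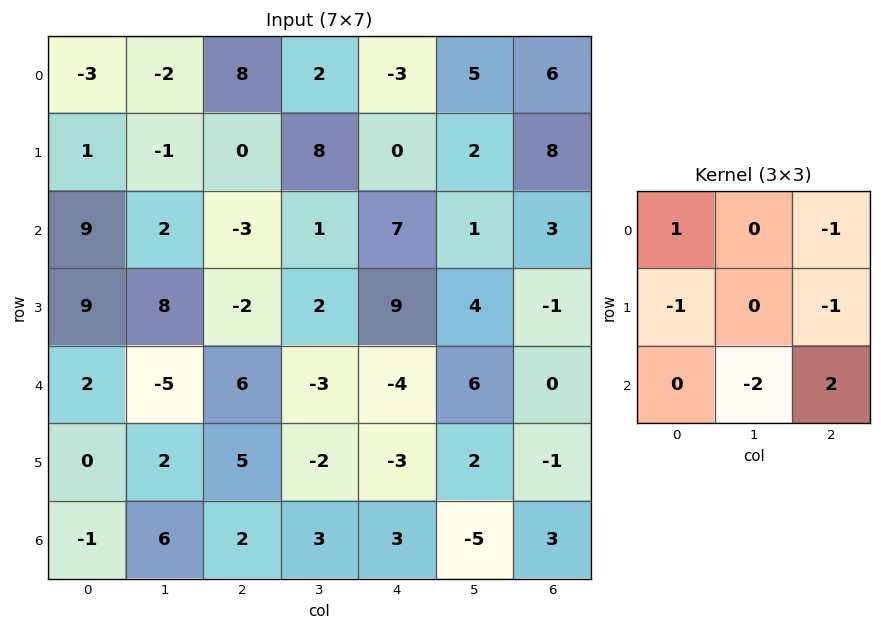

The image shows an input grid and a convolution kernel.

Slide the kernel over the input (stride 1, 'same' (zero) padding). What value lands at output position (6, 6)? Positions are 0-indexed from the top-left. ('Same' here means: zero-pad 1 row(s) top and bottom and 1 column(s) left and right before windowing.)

7

The receptive field on the zero-padded input at this output position is [2 -1 0 / -5 3 0 / 0 0 0]. Elementwise product with the kernel and sum: 2·1 + 0·-1 + -5·-1 + 0·-1 + 0·-2 + 0·2.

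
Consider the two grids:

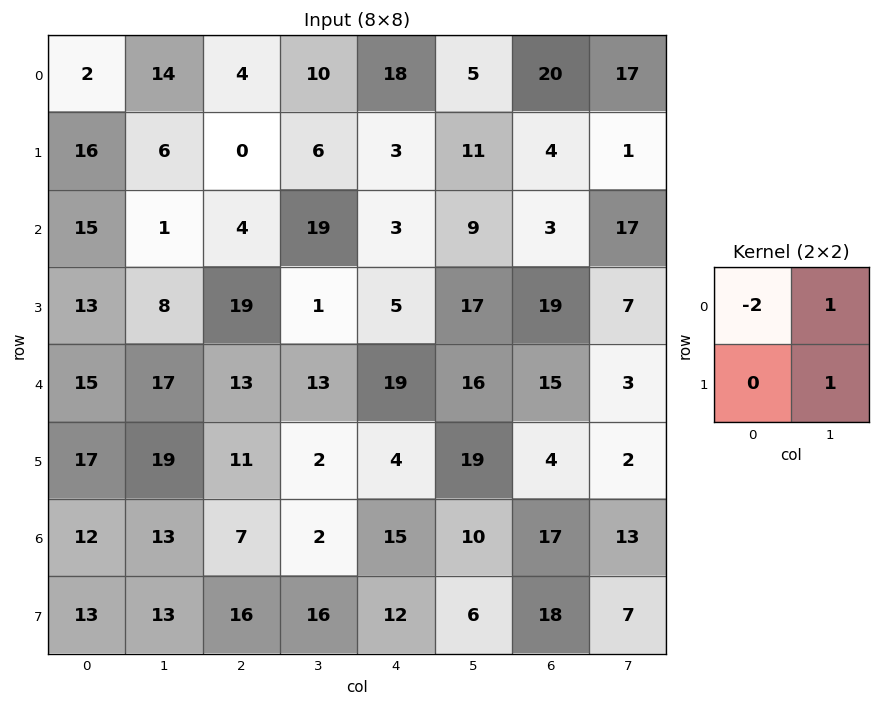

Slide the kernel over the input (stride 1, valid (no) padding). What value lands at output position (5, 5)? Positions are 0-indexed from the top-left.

The receptive field on the input at this output position is [19 4 / 10 17]. Elementwise product with the kernel and sum: 19·-2 + 4·1 + 17·1.

-17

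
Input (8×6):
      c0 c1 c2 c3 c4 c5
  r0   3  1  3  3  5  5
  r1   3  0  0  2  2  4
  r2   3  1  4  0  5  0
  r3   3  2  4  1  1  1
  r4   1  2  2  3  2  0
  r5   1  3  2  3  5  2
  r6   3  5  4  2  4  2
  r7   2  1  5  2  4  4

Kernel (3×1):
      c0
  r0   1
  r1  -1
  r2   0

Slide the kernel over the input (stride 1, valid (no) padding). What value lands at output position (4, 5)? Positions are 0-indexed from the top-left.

The receptive field on the input at this output position is [0 / 2 / 2]. Elementwise product with the kernel and sum: 0·1 + 2·-1.

-2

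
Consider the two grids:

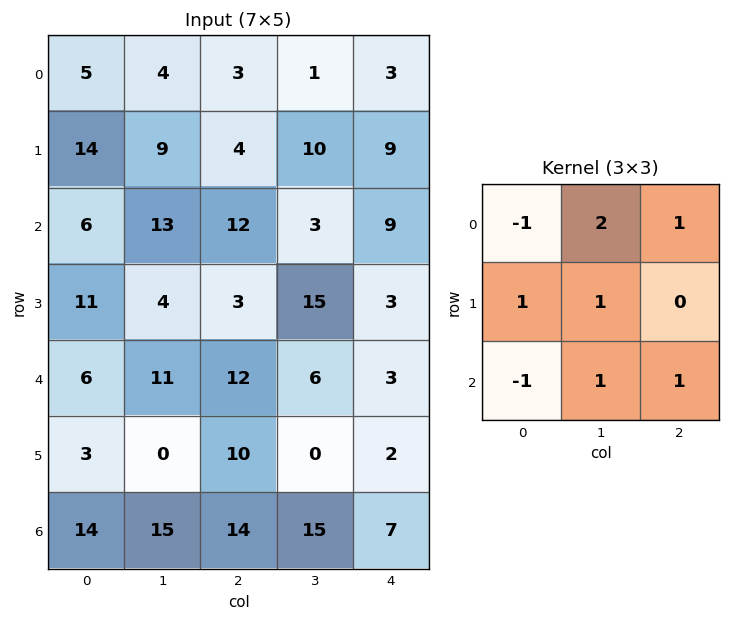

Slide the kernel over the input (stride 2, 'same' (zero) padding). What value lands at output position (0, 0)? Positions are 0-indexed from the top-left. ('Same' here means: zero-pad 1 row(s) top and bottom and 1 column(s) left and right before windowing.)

The receptive field on the zero-padded input at this output position is [0 0 0 / 0 5 4 / 0 14 9]. Elementwise product with the kernel and sum: 0·-1 + 0·2 + 0·1 + 0·1 + 5·1 + 0·-1 + 14·1 + 9·1.

28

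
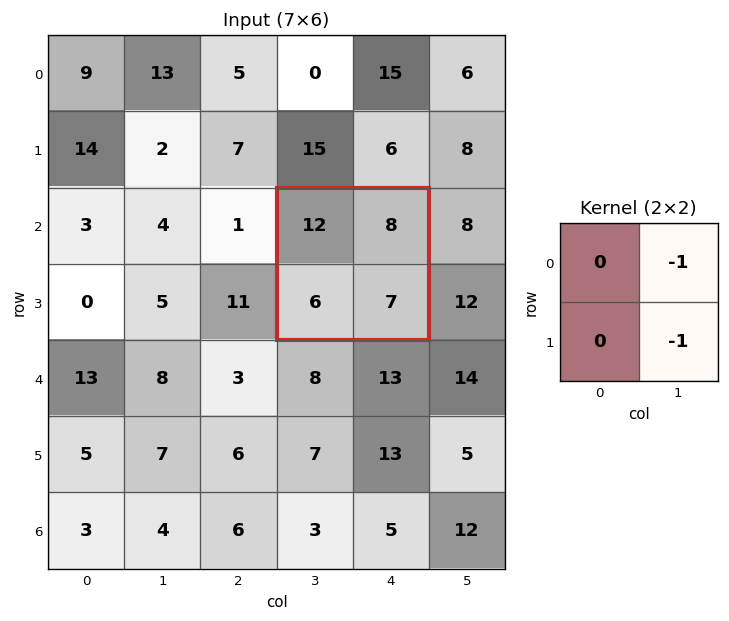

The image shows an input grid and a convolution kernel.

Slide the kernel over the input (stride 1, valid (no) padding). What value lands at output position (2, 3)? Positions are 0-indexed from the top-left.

The receptive field on the input at this output position is [12 8 / 6 7]. Elementwise product with the kernel and sum: 8·-1 + 7·-1.

-15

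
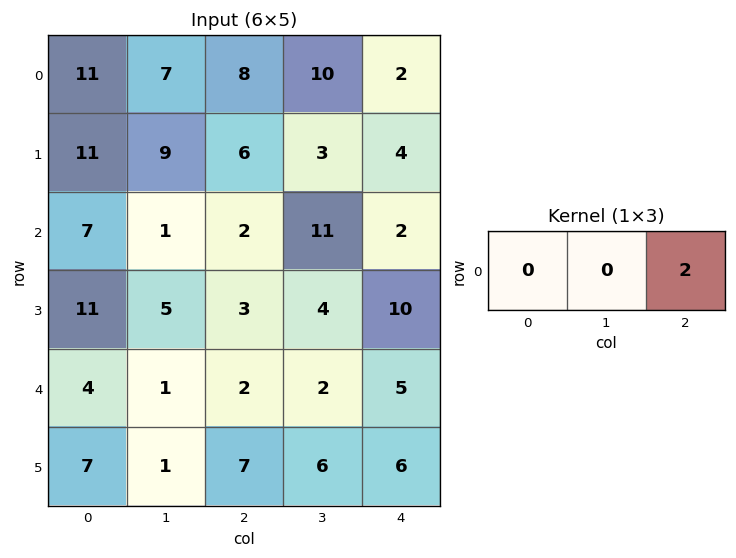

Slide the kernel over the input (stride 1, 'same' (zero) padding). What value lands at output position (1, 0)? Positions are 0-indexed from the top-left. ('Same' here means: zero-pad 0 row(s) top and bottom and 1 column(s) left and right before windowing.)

18

The receptive field on the zero-padded input at this output position is [0 11 9]. Elementwise product with the kernel and sum: 9·2.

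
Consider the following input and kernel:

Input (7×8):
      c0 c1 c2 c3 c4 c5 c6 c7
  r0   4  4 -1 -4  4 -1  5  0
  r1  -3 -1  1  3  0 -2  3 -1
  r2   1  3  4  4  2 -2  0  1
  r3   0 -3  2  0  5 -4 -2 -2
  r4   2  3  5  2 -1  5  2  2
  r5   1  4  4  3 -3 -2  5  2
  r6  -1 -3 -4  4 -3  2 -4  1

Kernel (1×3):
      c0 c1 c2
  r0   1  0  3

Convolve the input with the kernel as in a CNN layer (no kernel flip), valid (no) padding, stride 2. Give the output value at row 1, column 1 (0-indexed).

10

The receptive field on the input at this output position is [4 4 2]. Elementwise product with the kernel and sum: 4·1 + 2·3.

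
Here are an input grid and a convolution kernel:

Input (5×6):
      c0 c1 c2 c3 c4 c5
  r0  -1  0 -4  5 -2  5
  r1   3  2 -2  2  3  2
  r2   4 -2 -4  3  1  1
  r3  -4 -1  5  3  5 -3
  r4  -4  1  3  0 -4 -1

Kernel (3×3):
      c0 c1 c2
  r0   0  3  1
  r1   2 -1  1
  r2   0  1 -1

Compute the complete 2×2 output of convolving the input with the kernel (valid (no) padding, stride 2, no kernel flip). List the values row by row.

0 12
-14 26

Output[0,0]: The receptive field on the input at this output position is [-1 0 -4 / 3 2 -2 / 4 -2 -4]. Elementwise product with the kernel and sum: 0·3 + -4·1 + 3·2 + 2·-1 + -2·1 + -2·1 + -4·-1.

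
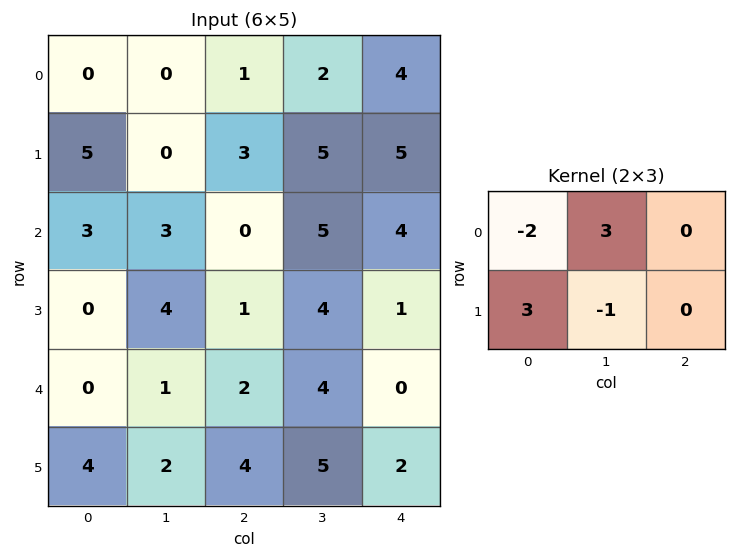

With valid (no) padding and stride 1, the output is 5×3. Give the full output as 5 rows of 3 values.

Output[0,0]: The receptive field on the input at this output position is [0 0 1 / 5 0 3]. Elementwise product with the kernel and sum: 0·-2 + 0·3 + 5·3 + 0·-1.

15 0 8
-4 18 4
-1 5 14
11 -4 12
13 6 15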